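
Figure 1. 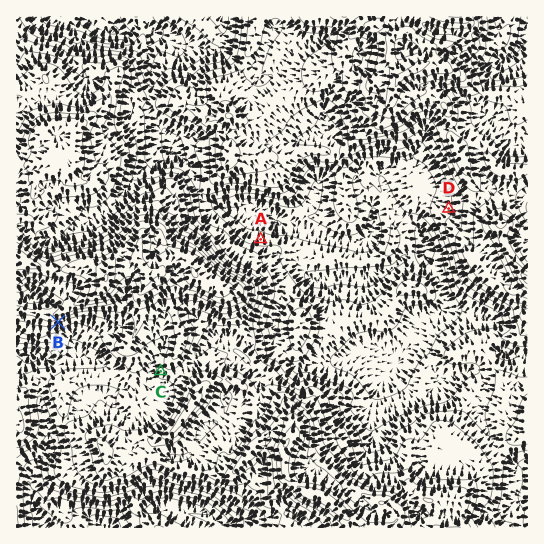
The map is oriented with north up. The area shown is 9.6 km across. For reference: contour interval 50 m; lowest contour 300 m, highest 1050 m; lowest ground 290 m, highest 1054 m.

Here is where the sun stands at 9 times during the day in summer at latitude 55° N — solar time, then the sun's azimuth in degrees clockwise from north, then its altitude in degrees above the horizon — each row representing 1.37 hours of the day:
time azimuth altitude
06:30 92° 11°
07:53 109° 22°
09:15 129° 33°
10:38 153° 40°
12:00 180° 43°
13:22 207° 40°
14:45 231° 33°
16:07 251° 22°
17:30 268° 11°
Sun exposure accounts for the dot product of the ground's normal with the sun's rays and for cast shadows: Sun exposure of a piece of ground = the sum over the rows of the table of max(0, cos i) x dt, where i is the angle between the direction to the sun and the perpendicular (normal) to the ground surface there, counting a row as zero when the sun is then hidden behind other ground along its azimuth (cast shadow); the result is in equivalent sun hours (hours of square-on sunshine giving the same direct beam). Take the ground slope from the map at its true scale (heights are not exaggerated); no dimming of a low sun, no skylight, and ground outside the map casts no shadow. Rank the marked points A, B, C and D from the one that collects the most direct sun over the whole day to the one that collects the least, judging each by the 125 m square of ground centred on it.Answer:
B > C > D > A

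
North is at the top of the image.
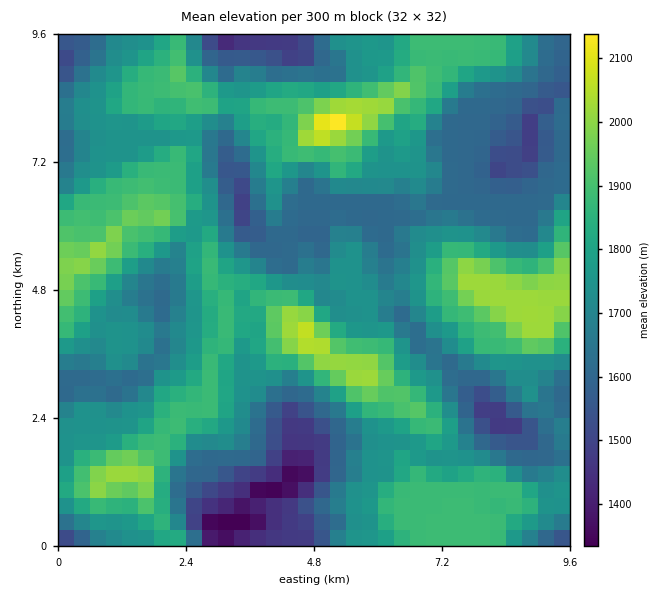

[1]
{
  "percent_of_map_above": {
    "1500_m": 93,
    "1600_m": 88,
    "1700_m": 64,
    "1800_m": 35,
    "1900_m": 10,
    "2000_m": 6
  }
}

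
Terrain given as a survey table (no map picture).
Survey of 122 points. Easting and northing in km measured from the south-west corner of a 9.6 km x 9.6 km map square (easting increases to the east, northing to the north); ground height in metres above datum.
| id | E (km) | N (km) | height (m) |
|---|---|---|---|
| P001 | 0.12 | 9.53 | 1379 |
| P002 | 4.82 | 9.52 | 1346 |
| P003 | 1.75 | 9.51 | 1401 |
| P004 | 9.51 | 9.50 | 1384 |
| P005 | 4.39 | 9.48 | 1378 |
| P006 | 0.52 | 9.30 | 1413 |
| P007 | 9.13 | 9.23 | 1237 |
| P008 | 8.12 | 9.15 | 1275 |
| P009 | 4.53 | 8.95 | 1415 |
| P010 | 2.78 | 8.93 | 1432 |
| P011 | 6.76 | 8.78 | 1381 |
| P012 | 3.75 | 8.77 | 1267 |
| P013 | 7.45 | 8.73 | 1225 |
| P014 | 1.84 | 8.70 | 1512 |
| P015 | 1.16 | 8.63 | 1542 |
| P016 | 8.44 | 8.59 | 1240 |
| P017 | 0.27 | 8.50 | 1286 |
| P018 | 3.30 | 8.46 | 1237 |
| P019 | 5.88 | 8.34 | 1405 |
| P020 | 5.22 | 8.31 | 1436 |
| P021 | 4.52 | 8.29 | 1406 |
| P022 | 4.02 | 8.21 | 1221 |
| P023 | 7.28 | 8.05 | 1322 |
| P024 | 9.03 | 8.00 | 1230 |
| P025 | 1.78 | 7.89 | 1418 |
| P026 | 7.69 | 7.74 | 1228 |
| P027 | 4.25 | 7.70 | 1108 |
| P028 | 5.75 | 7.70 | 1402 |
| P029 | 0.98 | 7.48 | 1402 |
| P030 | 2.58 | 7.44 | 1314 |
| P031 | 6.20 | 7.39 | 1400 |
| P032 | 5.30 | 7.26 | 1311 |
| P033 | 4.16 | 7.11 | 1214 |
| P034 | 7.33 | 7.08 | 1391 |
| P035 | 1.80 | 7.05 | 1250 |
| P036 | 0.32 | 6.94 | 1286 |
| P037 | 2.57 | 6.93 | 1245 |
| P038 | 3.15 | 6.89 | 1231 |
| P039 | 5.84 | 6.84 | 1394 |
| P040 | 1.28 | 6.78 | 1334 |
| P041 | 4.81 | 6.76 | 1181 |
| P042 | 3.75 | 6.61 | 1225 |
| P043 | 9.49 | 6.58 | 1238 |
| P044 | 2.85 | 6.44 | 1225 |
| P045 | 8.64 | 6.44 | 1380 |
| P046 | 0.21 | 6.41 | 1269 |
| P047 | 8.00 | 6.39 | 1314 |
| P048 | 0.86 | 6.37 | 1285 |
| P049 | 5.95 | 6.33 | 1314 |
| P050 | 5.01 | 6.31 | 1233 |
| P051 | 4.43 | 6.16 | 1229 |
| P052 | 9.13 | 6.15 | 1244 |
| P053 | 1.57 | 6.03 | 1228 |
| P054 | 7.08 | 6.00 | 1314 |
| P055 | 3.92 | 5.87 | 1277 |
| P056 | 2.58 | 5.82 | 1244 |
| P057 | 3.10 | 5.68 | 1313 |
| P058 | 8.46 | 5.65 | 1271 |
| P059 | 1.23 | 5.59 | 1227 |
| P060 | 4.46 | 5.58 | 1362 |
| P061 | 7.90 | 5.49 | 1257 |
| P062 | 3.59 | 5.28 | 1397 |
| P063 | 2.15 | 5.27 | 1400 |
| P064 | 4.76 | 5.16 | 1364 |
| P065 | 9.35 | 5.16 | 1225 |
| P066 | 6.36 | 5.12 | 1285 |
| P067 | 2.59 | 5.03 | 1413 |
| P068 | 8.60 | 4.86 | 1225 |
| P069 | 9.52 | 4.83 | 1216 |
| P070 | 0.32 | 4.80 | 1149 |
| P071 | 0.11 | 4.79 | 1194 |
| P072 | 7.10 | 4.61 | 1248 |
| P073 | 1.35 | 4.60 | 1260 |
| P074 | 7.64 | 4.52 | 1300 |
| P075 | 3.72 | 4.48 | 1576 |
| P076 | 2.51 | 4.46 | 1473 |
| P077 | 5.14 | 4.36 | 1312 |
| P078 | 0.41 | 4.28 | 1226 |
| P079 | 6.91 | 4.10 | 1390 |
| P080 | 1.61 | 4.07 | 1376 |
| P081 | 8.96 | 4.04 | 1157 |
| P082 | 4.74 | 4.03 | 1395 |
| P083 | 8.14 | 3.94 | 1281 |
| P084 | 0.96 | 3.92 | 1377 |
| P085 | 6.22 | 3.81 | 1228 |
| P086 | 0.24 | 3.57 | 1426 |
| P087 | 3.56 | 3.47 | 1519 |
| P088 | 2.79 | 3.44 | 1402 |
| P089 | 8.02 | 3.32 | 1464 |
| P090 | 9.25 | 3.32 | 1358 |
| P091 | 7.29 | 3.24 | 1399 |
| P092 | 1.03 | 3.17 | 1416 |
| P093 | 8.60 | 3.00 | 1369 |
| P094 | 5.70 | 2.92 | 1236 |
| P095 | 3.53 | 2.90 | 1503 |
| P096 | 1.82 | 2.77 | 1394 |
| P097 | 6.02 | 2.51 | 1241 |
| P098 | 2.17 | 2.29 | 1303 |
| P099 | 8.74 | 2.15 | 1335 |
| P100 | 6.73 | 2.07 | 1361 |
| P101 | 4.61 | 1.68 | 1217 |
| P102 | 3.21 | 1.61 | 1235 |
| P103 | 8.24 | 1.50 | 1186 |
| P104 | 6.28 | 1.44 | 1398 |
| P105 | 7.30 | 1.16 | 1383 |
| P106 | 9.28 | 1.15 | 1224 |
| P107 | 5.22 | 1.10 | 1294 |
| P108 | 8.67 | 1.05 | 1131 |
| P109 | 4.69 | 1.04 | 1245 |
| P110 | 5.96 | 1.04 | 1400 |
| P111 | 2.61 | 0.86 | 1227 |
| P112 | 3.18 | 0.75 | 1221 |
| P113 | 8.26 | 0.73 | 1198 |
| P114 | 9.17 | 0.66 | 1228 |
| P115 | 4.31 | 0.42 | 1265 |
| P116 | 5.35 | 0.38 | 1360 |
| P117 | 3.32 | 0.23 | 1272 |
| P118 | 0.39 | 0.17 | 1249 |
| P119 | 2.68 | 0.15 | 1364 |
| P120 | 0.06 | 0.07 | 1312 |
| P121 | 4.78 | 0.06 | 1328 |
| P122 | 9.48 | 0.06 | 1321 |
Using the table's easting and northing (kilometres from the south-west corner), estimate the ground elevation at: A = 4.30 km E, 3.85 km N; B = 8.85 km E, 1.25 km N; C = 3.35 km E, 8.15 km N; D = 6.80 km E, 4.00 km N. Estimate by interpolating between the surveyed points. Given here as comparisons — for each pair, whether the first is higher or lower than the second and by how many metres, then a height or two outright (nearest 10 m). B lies lower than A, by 290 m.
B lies lower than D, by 240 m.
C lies lower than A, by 230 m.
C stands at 1220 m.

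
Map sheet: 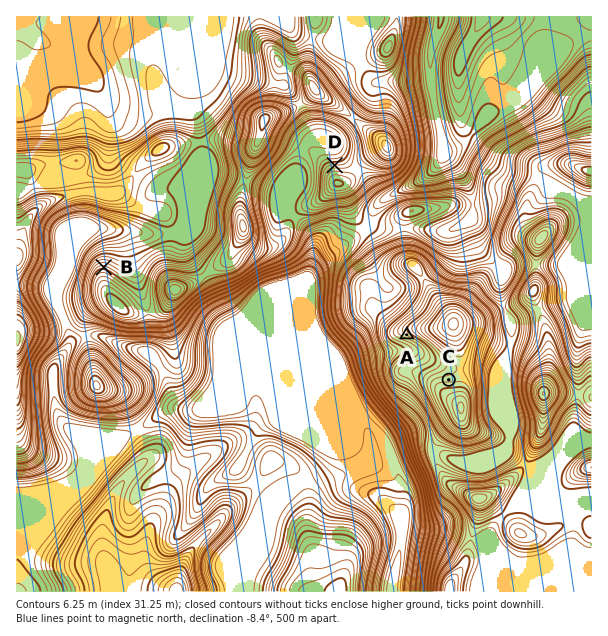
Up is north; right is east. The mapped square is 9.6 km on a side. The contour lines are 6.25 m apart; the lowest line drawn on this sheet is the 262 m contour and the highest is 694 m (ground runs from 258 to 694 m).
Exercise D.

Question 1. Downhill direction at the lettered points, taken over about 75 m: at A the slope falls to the SW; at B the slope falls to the N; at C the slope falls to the N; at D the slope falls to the N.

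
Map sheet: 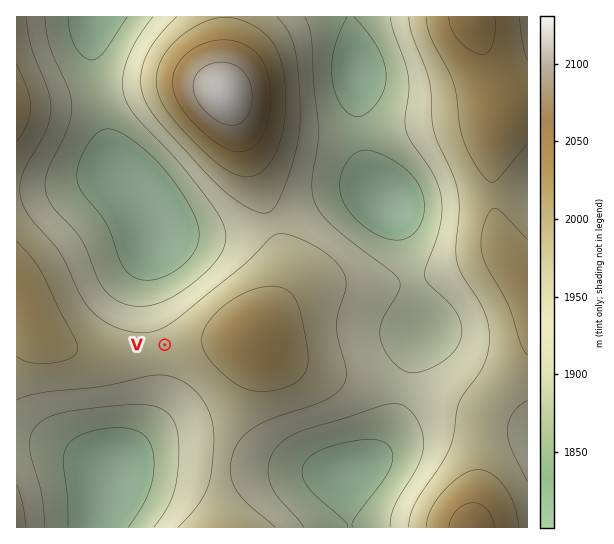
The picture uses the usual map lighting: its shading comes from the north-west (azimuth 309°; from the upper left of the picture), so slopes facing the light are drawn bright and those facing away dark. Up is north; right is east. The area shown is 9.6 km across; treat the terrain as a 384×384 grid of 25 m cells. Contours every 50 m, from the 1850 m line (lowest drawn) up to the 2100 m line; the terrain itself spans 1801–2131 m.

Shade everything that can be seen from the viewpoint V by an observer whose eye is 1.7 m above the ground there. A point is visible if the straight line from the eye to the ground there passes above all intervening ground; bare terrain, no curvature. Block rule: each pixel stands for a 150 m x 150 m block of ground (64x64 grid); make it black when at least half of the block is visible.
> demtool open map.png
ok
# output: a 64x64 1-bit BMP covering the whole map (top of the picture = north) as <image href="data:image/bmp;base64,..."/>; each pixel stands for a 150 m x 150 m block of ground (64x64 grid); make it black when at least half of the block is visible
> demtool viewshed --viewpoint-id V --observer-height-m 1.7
<image width="64" height="64" href="data:image/bmp;base64,Qk0+AgAAAAAAAD4AAAAoAAAAQAAAAEAAAAABAAEAAAAAAAACAAATCwAAEwsAAAIAAAAAAAAA////AAAAAADAAAf4AAAAAMAAAeAAAAAAwAAAAAAAAADAAAAAAAAAAIAAAAAAAAAAgAAAAAAAAAAAAAAAAAAAAAAAAAAAAAAAAAAAAAAAAAAAAAAAAAAAAAAAAAAAAAAAAAAAAAAAAAAAAAAAAAAAAAAAAAAAAAAAAAAAAAAAAAAAAAAAAAAAAAAAAAAAAAAAAAAAAAAAAAAAAAAAAAAAAAAAAMAAAAAAAD8BwAAAAAAB/8fgAAAAAAf//+AAAAAAD///4AAAAAAP/w/gAAAAAB/8B8AAAAAAH/gDgAAAAAA/8AAAAAAAAD/wAAAAAAAAP+AAAAAAAAB/4AAAAAAAAH/gAAAAAAAA/+AAAAAAAAD/4AAAAAAAAP/wAAAAAAAA//AAAAAAAAD/8AAAAAAAAP/wAA4AAAAA//AAPwAAAAD/8AD/gAAAAP/wAf+AAAAA//gH/4AAAAD/+A//gAAAAP/8P/8AAAAA/////wAAAAD/////AAAAAP////8AAAAA/////gAAAAD////+AAAAAP////wAAAAA////+AAAAAD////4AAAAAP///+AAAAAA////wAAAAAD///4AAAAAAP8D4AAAAAAA/AAAAAAAAAD4AAAAAAAfwPgAAAAAAD/g+AAAAAAAf+D8AAAAAAB/wPwAAAAAAH/A/gAAAAAAf4D+AAAAAAB/gA=="/>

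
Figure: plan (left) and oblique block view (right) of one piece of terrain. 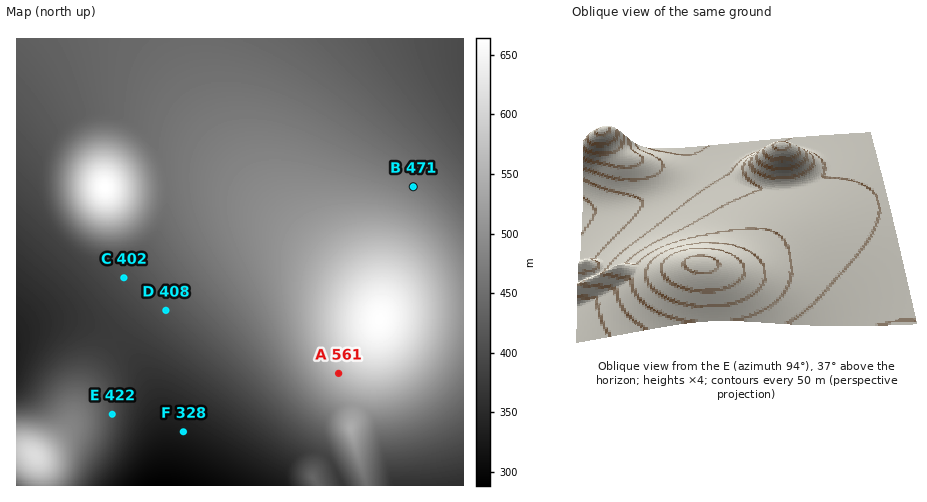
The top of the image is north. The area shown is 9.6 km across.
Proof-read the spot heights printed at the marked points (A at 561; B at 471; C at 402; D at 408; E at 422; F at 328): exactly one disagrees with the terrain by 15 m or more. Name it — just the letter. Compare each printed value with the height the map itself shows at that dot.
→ E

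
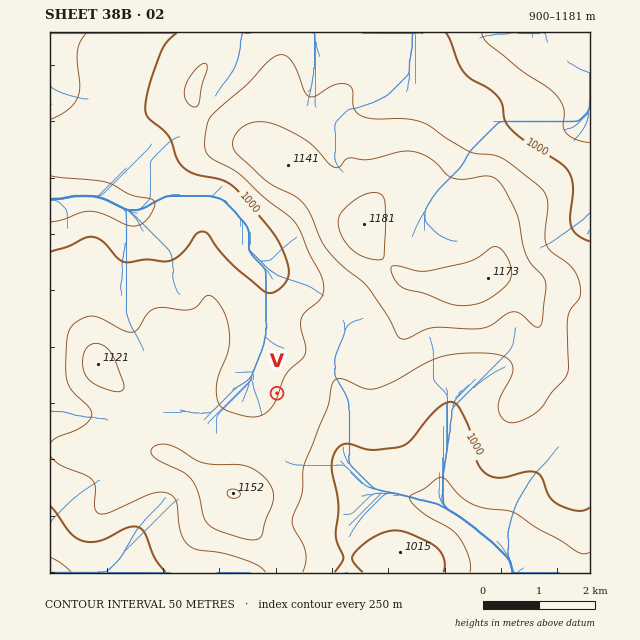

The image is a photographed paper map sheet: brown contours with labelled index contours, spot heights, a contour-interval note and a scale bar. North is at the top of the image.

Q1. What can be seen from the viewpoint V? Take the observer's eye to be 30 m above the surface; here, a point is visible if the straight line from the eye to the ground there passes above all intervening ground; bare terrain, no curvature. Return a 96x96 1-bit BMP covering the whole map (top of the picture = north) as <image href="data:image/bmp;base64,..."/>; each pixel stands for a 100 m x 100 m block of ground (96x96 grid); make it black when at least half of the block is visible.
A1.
<image width="96" height="96" href="data:image/bmp;base64,Qk2+BAAAAAAAAD4AAAAoAAAAYAAAAGAAAAABAAEAAAAAAIAEAAATCwAAEwsAAAIAAAAAAAAA////AAAAAAAAAAAAAAAAAAAAAAAAAAAAAAAAAAAAAAAAAAAAAAAAAAAAAAAAAAAAADAAAAAAAAAAAAAAADAAAAAAAAAAAAAAAAAAAAAAAAAAAAAAAAAAAAAAAAAAAAAAAAAAAAAAAAAAAAAAAAAAAAAAAAAAAAAAAAAAAAAAAAwAAAAAAAAAAAAAADwAAAAAAAAAAAAAAHwAAAAAAAAAAAAAAPwAAAAAAgAAAAAAAfwAAAAAP8AAAAAAAfwAAAAB/8AAAAAAAfwAAAAH/8AAAAAAAP4AAAAf/8AAAAAAAH4AAAA//4AAAAADAD4AAAD//4AAAAAHAB4AAAH//4AAAAAHgA4AAAf//wAAAAAPgAAAAA///wAAAAAPgAAAAB///4AAAAAPwAAAAD///8AAAAAfwAAAAD///+AAAAAfwAAAAD////AAAAA/wAAAAH////AAAAA/wAAAAP////gAAAA/4AAAAf////gAAAA/4AAAA/////gAwAA/8AAAB/////gDwAAf8AAAD/////wPwAAP+AAAH/////w/4AAH/AAAP4f/////8AAH/gAAfgP/////+AAD/wAAfAP/////+AAB/wAAfAH//////AAB/wAAeAH//////AAB/wAAeAD//////gAB/wAAcAD//////gAB/wAAYAD//////gAH/gAAAAA//////wAcPgAAAAAf/////wD4HgAAAAAf/////4f4DgAAAAAf///////4DAAAAAAf//B////wAAAAAAAf/wB////wAAAAAAAf/gB////gAAAAAAAPGAB///+AAAAAAAAAAAD///4AAAAAAAAAAAH//gAAAAAAAAAAAAP//AAAAAAAAAAABwf/+AAAAAAAAAAAB///8AAAAAAAAAAAD///4AAAAAAAAAAAH///wAAAAAAAAAAAH///gAAAAAAAAAAAP///gAAAAAAAAAAAf///AAAAAAAAAAAB////AAAAAAAAAAAD///+AAAAAAAAAAAD///gAAAAAAAAAAAB///AAAAAAAAAAAAA//+AAAAAAAAAAAAB//8AAAAAAAAAAAAB//8AAAAAAAAAAAAH//4AAAAAAAAAAAAf//4AAAAAAAAAAAB///wAAAAAAAAAAAD///wAAAAAAAAAAAP///gAAAAAAAAAAAf//4AAAAAAAAAAAA///AAAAAAAAAAAAB//+AAAAAAAAAAAAD4P4AAAAAAAAAAAAH4AAAAAAAAAAAAAAf8AAAAAAAAAAAAAB/+AAAAAAAAAAAAAD/+AAAAAAAAAAAAAB//AAAAAAAAAAAAAA//AAAAAAAAAAAAAAP/AAAAAAAAAAAAAAA/AAAAAAAAAAAAAAAHAAAAAAAAAAAAAAABAAAAAAAAAAAAAAAAAAAAAAAAAAAAAAAAAAAAAAAAAAAAAAAAAAAAAAAAAAAAAAAAAAAAAAAAAAAAAAAAAAAAAAAAAAAAAAAAAAAAAAAAAAAAAAAAAAAAAAAAAAAAAAAAAAAAAAAAAAAAAAAAAAAAAAAAAAAAAAAAAAAAAAAAAAAA="/>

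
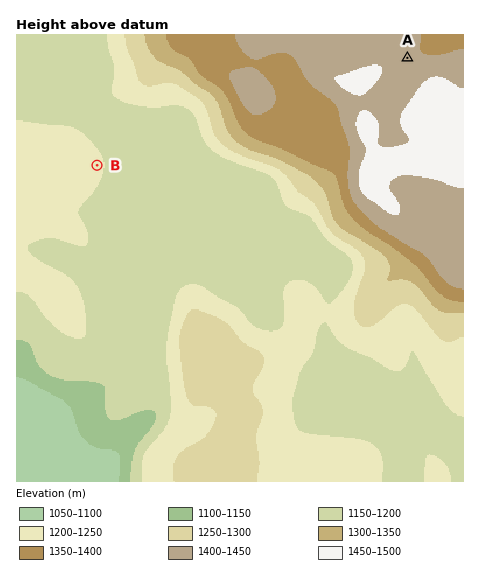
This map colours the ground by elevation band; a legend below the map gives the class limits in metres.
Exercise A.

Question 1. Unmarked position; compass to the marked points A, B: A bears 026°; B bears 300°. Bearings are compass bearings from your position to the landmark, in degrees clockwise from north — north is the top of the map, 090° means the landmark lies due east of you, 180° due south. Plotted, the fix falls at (298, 281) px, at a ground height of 1200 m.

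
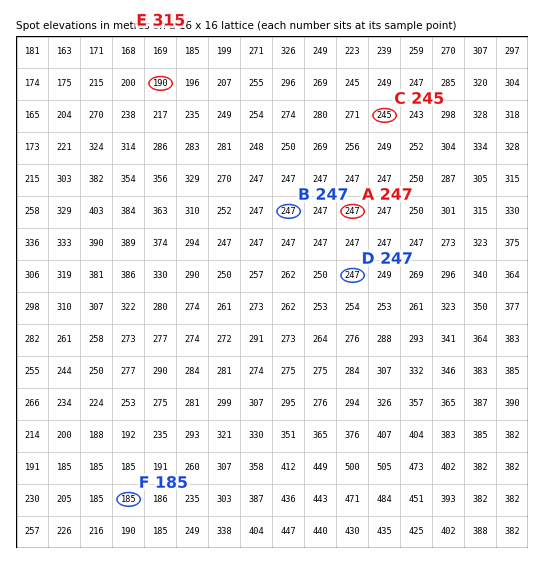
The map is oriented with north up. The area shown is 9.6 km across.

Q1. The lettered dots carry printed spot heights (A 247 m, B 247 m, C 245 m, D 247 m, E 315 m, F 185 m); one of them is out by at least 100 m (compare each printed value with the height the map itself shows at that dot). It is E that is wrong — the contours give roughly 190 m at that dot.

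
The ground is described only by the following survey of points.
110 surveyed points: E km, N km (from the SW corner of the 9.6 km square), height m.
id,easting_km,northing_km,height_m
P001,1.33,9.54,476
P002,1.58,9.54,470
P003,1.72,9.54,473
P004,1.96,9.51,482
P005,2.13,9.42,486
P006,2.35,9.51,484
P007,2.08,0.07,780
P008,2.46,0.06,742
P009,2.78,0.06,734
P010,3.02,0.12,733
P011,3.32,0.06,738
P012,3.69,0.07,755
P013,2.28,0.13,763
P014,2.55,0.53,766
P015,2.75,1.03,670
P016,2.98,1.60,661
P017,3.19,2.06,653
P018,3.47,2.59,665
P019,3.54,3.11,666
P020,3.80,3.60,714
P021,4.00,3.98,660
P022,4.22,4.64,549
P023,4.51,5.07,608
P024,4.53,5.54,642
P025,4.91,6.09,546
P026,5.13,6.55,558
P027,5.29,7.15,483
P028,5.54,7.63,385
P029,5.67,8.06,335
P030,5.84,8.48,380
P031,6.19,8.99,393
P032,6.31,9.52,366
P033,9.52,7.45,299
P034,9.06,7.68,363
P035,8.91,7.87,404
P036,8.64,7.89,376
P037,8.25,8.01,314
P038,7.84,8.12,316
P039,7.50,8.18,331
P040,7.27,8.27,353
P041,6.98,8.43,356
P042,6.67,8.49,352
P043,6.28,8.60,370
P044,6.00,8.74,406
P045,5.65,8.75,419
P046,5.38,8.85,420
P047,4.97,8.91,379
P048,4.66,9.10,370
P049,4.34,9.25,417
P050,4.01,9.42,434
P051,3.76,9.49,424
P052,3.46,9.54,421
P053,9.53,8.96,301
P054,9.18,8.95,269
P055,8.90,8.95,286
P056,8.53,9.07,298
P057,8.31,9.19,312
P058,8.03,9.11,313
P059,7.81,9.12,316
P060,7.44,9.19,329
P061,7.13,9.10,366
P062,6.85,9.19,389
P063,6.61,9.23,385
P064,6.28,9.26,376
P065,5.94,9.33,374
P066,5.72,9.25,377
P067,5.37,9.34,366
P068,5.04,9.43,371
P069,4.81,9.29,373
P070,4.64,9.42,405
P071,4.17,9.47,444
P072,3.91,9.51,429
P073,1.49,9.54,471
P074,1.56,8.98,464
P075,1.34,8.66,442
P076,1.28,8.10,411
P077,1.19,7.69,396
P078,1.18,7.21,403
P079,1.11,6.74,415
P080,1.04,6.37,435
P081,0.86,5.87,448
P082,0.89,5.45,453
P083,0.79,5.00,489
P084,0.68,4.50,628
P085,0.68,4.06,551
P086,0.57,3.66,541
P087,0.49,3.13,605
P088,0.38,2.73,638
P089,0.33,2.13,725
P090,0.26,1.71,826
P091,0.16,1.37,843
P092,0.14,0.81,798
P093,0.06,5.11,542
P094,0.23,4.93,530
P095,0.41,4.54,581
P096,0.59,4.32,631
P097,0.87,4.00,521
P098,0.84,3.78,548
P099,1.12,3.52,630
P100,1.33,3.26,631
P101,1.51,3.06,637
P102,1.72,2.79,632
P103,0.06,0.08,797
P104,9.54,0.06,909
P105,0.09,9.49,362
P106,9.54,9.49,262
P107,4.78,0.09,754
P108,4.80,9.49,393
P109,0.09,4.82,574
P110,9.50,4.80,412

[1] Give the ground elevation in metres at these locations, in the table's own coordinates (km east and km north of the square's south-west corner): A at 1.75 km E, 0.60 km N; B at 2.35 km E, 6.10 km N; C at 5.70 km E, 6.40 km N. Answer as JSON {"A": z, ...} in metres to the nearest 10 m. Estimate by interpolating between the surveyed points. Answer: {"A": 790, "B": 590, "C": 510}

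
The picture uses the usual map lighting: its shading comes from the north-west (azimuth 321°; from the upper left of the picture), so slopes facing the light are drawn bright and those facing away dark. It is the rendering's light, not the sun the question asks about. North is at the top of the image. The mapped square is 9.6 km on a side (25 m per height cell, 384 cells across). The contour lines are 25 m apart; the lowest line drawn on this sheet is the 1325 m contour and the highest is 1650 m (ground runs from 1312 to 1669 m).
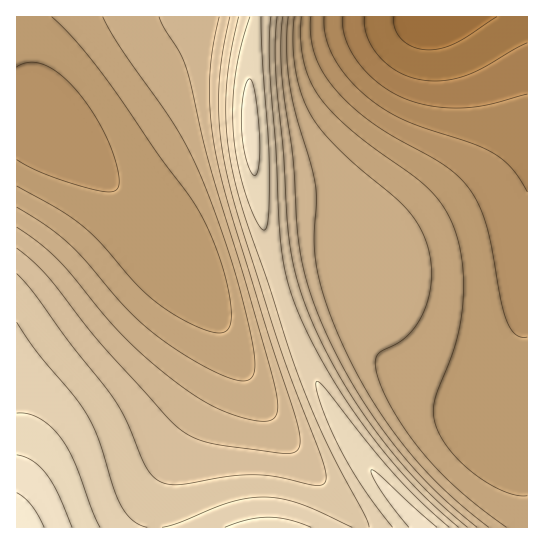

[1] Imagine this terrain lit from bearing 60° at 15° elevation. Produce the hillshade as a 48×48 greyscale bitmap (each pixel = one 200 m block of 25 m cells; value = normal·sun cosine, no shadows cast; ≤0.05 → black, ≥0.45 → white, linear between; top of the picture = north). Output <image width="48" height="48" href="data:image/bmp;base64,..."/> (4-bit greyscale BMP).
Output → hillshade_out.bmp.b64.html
<image width="48" height="48" href="data:image/bmp;base64,Qk32BAAAAAAAAHYAAAAoAAAAMAAAADAAAAABAAQAAAAAAIAEAAATCwAAEwsAABAAAAAAAAAAAAAAABEREQAiIiIAMzMzAERERABVVVUAZmZmAHd3dwCIiIgAmZmZAKqqqgC7u7sAzMzMAN3d3QDu7u4A////AJmqqqqpmZiIiIiImZqqqph1RFi9/+3LqZmqqqqpmZiIiIiJmZqqqZdkRXrf/9y6mZmaqqqZmZiIiIiJmZqqmXZEV63/7cqpiJmaqqqZmZiIiIiJmZmZl2REet/+3KmYiJmZqqmZmZmIiIiZmZmZhkNGnf/typmIiJmZmZmZmZmIiImZmZmYZTRZzv/cqZmIiJmZmZmZmZmZiZmZmZmHUzWL7/3KmZiIiJmZmZmZmZmZmZmZmZh1Q0et/+y6mYiIiJmZmZmZmZmZmZmZmYdkM2nf/supmIiIiJmZmZmZmZmZmZmZmIZDNIzv7LqZiIiIiImZmZmZmZmZmZmZmHUyNq3+26mYiIiIiImZmZmZmZmZmZmZh2QiWM7tupmIiIiIiIiZmZmZmZmZmZmZh1Mje97cqZiIiIiIiImZmZqqqqmZmZmYdkIlnO7LmYiIiIiIiImZmaqqqqqZmZmYZTI3ve26mIiIiIiIiImZmqqqqqqpmZmHYyJIztypiIiIiIiIiJmZmqqqqqqpmZmGUyNq3suYiIiIiZiIiJmZqqqqqqqZmZh2QiSM3bqIiIiImZmYiJmaqqqqqqqZmYh1MSWc3KmIiIiJmZmZiJmqqqqqqqmZmYdkITe926iIiIiJmZmZiJqqqqqqqqmZmIdTEkjNyph3iIiZmZmZmKqqqqqqqpmZiHZCEmrNuoh3iIiZmZmZmaqqqqqqqpmYiHUxE3vcuYd3iImZmZmZmaqqqqqqqZmYh2UxFIvcqYd4iImZmZmZmaqqqqqqmZmIh2QhJZzbqId4iJmZmZmZmaqqqqqpmZiId1MRJqzLmIeIiJmZmZmZmaqqqqqZmYiHdlMRN7zKmIiIiZmZmZmZmaqqqqmZmIh3dkIRSL3KmIiIiZmZmZmZmaqqqpmZiId3ZUIBWcy6iIiImZmZmZmZmaqqqZmYiId3ZTECWsy6iIiJmZmZmZmZmaqqmZmIiHd2ZTESasy5mIiZmZmZmZmZmaqpmZiIh3d2ZDETe9y5mImZmZmZmZmZmaqZmYiId3dmVCETi9y6mZmZmZmZmZmZmJmZmIh3d3ZmVCEUjNy6mZmZqqqZmZmZmJmYiId3d2ZmVCEknNy6mZmqqqqZmZmZiJmIiHd3dmZmVCElnN26qqqqqqqZmZmZiJiIh3d3ZmZmVCElre26qqqqqqqZmZmYiIiId3d2ZmZmVDI2re3LqqqqqqqZmZmIiIiHd3ZmZmZmZDI2re3LqqqqqqqZmZiIiIh3d3ZmZmZmZTI2ve3LuqqqqqmZmYiIiIh3d2ZmZmZmZTI3vu3Lu7uqqqmZmIiIiIh3dmZmZmd3ZUNHvu7Lu7uqqqmZmIiIiId3dmZmZmd3ZUNHvu7Lu7uqqpmZiIiIiId3dmZmZnd3dkNHre7cu7qqqpmYiIiIiHd3dmZmZ3d3dlRGre7cu6qqqZmYiIiIiHd3dmZmd3d3dlRGre7cu6qqqZmIiIiIiId3d2Znd3d3d1RGne7cuqqqmZmIiIiIiId3d3d3d3eId2RFnO7cuqqqmZiIiIiIiA=="/>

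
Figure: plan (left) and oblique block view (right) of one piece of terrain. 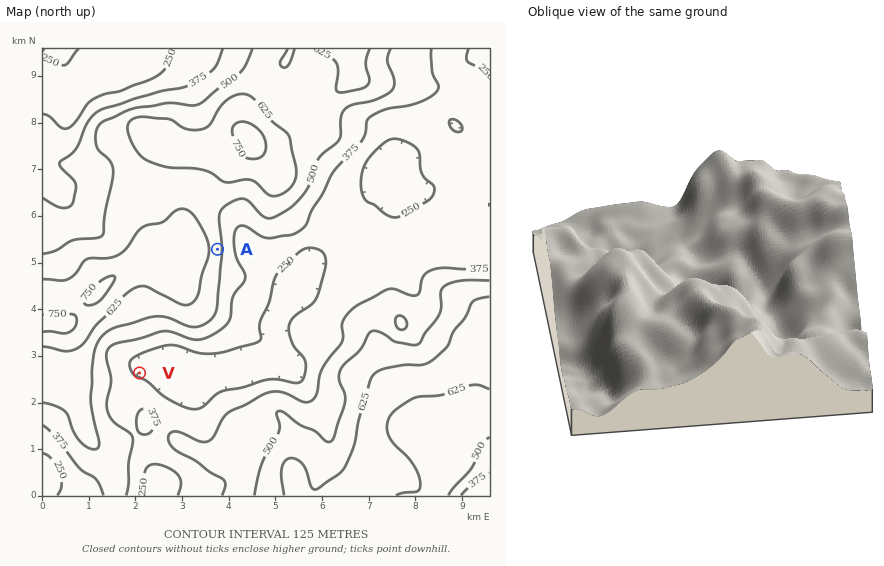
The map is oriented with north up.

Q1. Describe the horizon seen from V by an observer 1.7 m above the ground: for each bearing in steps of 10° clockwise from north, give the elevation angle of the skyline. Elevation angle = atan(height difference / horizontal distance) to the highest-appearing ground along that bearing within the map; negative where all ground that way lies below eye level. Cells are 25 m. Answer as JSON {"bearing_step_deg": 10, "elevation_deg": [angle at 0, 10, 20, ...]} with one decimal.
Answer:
{"bearing_step_deg": 10, "elevation_deg": [13.0, 12.5, 12.6, 12.6, 11.9, 9.7, 5.8, 1.6, 3.4, 4.5, 4.9, 5.1, 6.0, 5.4, 4.3, 6.0, 8.3, 9.8, 9.7, 8.1, 6.7, 8.5, 9.9, 11.1, 12.1, 13.2, 14.0, 14.2, 14.2, 14.7, 16.5, 16.7, 16.1, 16.2, 14.9, 13.6]}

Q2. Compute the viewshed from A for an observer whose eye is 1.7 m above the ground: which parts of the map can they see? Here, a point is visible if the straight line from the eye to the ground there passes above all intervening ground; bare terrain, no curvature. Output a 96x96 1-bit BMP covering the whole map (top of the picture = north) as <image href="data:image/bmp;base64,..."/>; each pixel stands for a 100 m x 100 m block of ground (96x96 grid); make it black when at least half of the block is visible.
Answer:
<image width="96" height="96" href="data:image/bmp;base64,Qk2+BAAAAAAAAD4AAAAoAAAAYAAAAGAAAAABAAEAAAAAAIAEAAATCwAAEwsAAAIAAAAAAAAA////AAAAAAAAAAAAAH/wH8AAAAAAAAAAAD/wH8AAAAAAAAAAAD/wH+AAAAAAAAAAAB/4H+AAAAAAAAAAAB/8P+AAAAAAAAAAAB/+P/AAAAAAAAAAAB////AAAAAAAAAABD////gAAAAAAAAAB/////wAAAAAAAAAB/////4AAAAAAAAAB/////4AAAAAAAAAB/////4AAAAAAAAAB/////4AAAAAAAAAA/////wAAAAAAAAAA/////wAAAAAAAAAA/8///wAAAAAAAAAA/8///4AAAAAAAAAAf////4AAAAAAAAAAf////4AAAAAAAAAAf////8AAAAAAAAAAP////8AAAAAAAAAAH////+AAAAAAAAAAD////+AAAAAAAAAAB/////AAAAAAAAAAB/////gAAAAAAAAAA/////4cAAAAAAAAAf//////AAAAAAAAAf//////gAAAAAAAAD//////gAAAAAAAAB//////wAAAAAAAAB//////wAAAAAAAAD//////4AAAAAAAAP///8f/8AAAAAAAA////+cf/AAAAAAAB/////4P/wAAAAAAB/////4P/8AAAAAAB/////4H/8AAAAAAB/////4H/8AAAAAAB/////4H/8AAAAAAA/////8P/8AAAAAAA/////8f/8AAAAAAAf////4//8AAAAAAAf////5//8AAAAAAAf////5//8AAAAAAA9////z//8AAAAAAB5////z//8AAAAAA/////////8AAAAAA/////////8AAAAAA/////////8AAAAAA////////x8AAAAAA//4/////gcAAAAAA//4f////gcAAAAAB//4f/+H/w8AAAAABv/8f/+D/x8AAAAAAH/8/+ED//8AAAAAAP///8AD//8AAAAAAP///8AD//8AAAAAAf/+P4AD//8AAAAAAf/8D4AD//8AAAAAA//8AwAD//8AAAAAA//4AwAD//8AAAAAB//4AAAD//8AAAAAB//4AAAB//8AAAAAB//4AAAB//8AAAAAD//4AAAA//8AAAAAD//wAAAA//8AAAAAD//gAAAA//8AAAAAH//AAAAA//8AAAAAH/+AAAAAf/8AAAAAH/+AAAAAf/8AAAAAP/8AAAAAf/8AAAAAf/8AAAAAP/8AAAAA//8AAAAAH/8AAAAA/h4AAAAAH98AAAAAABgAAAAAD48AAAAAAAAAAAAAAw8AAAAAAAAAAAAAAB8AAAAAAAAAAAAAAB8AAAAAAAAAAAAAAB8AAAAAAAAAAAAAAA8AAAAAAAAAAAAAAA8AAAAAAAAAAAAAAAYAAAAAAAAAAAAAAAAAAAAAAAAAAAAAAAAAAAAAAAAAAAAAAAAAAAAAAAAAAAAAAAAAAAAAAAAAAAAAAAAAAAAAAAAAAAAAAAAAAAAAAAAAAAAAAAAAAAAAAAAAAAAAAAAAAAAAAAAAAAAAAAAAAAAAAAAAAAAAAAAAAAAAAAAAAAAAAAAAAAAAAAAAAAAAAAAAAAAAAAAAAAAAAAAAAAAAAAAAAAAAAAA="/>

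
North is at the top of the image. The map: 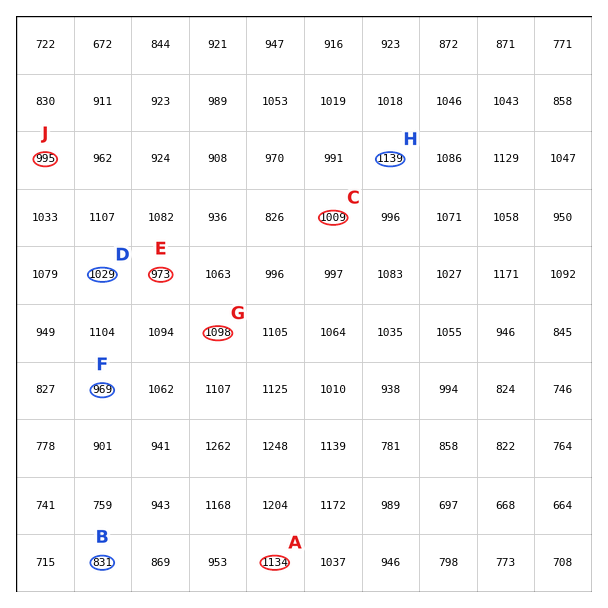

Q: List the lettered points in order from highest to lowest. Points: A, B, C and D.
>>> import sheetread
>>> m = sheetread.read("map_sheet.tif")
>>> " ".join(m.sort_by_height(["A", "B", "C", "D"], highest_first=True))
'A D C B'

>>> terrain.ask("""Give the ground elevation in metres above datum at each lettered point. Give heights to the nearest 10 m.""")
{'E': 970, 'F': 970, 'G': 1100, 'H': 1140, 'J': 990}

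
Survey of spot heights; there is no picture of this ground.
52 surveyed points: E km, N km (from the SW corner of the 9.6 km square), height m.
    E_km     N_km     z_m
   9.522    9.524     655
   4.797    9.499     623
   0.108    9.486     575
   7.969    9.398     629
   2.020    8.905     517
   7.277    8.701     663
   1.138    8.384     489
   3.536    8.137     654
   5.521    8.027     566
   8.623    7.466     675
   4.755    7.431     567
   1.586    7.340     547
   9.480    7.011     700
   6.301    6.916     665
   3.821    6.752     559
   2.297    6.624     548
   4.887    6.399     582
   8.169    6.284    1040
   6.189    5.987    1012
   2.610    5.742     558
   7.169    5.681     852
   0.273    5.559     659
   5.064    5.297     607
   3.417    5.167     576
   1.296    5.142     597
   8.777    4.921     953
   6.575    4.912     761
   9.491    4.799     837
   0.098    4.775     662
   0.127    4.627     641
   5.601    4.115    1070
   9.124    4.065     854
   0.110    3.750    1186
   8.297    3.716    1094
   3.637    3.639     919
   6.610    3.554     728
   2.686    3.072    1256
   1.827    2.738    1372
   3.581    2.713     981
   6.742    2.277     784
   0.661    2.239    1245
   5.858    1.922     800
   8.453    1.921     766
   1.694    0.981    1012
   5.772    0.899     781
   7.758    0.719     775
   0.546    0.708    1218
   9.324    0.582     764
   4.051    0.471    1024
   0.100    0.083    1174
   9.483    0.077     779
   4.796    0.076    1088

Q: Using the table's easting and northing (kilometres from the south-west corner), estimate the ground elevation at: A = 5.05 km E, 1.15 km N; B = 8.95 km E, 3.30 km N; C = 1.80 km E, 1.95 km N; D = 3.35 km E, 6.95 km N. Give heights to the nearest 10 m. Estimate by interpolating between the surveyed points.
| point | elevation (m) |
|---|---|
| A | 790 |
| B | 920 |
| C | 1110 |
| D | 550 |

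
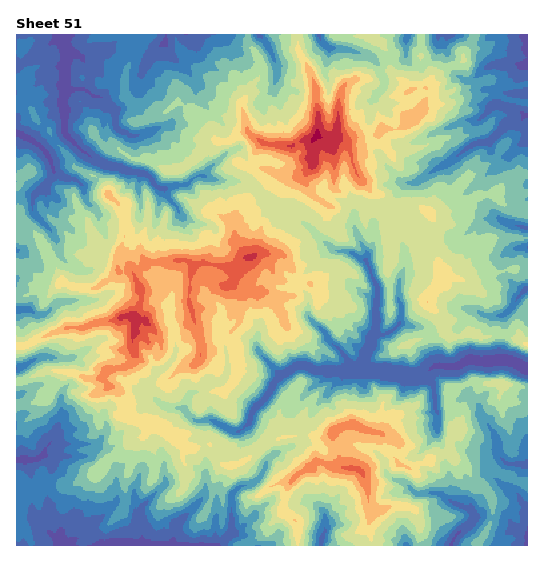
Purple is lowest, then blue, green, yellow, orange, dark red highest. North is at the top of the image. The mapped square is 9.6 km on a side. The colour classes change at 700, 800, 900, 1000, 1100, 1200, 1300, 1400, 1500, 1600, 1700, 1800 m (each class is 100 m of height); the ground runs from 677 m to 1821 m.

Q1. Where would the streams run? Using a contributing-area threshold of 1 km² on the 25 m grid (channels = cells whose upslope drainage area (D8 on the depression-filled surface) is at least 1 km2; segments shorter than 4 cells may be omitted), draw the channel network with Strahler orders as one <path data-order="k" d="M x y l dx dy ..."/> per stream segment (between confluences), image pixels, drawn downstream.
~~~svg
<path data-order="2" d="M142 545l-41 0"/><path data-order="2" d="M170 545l-28 0"/><path data-order="1" d="M59 541l0 3 2 1"/><path data-order="1" d="M527 536l0 9"/><path data-order="1" d="M142 533l0 12"/><path data-order="1" d="M175 528l0 8-2 4 0 3-3 2"/><path data-order="1" d="M325 513l0 20-2 2 0 2-2 3 0 5"/><path data-order="1" d="M410 488l5 5 24 0 8 7 11 5 3 0 4 3 5 1 4 4 0 6-4 4 0 1-1 0-14 12-4 7 0 2"/><path data-order="1" d="M262 473l0 2-8 8-7 2-5 0-3 2-6 6-2 3 0 36-1 3-11 10-44 0-1-1-4 1"/><path data-order="1" d="M497 443l1 1 0 9 8 10 3 1 18 0"/><path data-order="1" d="M54 436l-1 4-8 9-2 6-2 2-6 3-18 0"/><path data-order="1" d="M438 417l0-4-3-4 0-13-1-1 0-8-7-11 2-5"/><path data-order="2" d="M185 411l9 9 3 1 14-1 23 12 4 0 3-1 9-10 0-4 3-6 10-10 0-1 7-8 4-9 7-8"/><path data-order="2" d="M281 375l8-3 4-4 5-3 7 0 10 6 36 0 2-2"/><path data-order="3" d="M429 371l4-4 2 0 2-2 5 0 1 2 14 0 10-7 10 0 1 1 17 0 2-1 10 0 2 1 4 0 14 8"/><path data-order="2" d="M353 369l13 0"/><path data-order="3" d="M366 369l3 2 17 0 7 2 14 2 2 1 13 0 7-5"/><path data-order="1" d="M265 359l14 14 0 2 2 0"/><path data-order="1" d="M74 357l-3 0-1 2-31-2-4 3-2 0-12 8-4 0"/><path data-order="2" d="M374 335l-3 4 0 5-2 4 0 3-6 8 0 8 3 2"/><path data-order="1" d="M222 327l0 10 3 6 1 10 1 2 0 18-8 10-9 0-5 2-6 6-8 2-4 6 0 2-2 6 0 4"/><path data-order="1" d="M310 319l16 14 3 7 13 12 0 1 9 11 0 5 2 0"/><path data-order="1" d="M497 316l4 0 5-3 7-6 5-10 7-6 0-2 2-1"/><path data-order="1" d="M170 313l0 6 4 6 0 4 1 2 0 5-1 1 1 3 0 15-4 6-8 8-2 0-6 4-1 4-5 7 0 7 1 2 11 11 8 4 13 0 3 3"/><path data-order="1" d="M67 301l-5 0-8 4-9 10-8 0-7-6-13 0"/><path data-order="1" d="M402 273l-3 7 0 8-1 1 0 4 1 2 0 8 2 1 0 17-8 10-8 4-11 0"/><path data-order="2" d="M366 260l1 1 0 4 4 7 0 4 4 5 0 3 2 1 0 22-2 1 0 5 2 2 0 9-2 1 0 8-1 2"/><path data-order="1" d="M41 220l-8-9 0-14 14-13 0-1 7-8 0-3"/><path data-order="1" d="M501 220l13 5 5 0 2 2 6 1"/><path data-order="1" d="M182 216l-3-3-2-6-10-10-2-5 0-3-3-1"/><path data-order="1" d="M291 216l7 3 4 4 4 1 27 25 2 2 10 0 1 1 4 0 5 3 4 4 3 1 4 0"/><path data-order="1" d="M354 213l0 14 5 13 7 11 0 9"/><path data-order="2" d="M162 188l-5-1-6-8-6-6-15-1-12-5-12-2-11-5-12-9-1 0-16-16-1-3 0-24-2-1 2-18"/><path data-order="1" d="M418 181l12-9 19-9 20-16 8-4 10 0 3-2 17-17 3-1 8 0 4-3 3-4 2 0"/><path data-order="1" d="M66 177l-3 0-9-5"/><path data-order="2" d="M54 172l-3-11-5-9-8-8-21-12"/><path data-order="1" d="M213 165l-8 8 0 2-3 1-5 0-12 9-11 0-5 3-7 0"/><path data-order="1" d="M149 132l-7 1-1 2-4 0-2 1-5 0-4-4-4 0-3-1-4-6 0-14-13-14-9-1-8-7-20 0"/><path data-order="1" d="M482 117l13-13 10 3 1 1 4 0 5 3 3 0 5 4 3 0 1 1"/><path data-order="1" d="M375 96l8-8 0-11-2-2 0-7-2-3-9-9-3-1-5 0-8-4-5 0-2-2-6 0-2-1-10 0-8-8-2-5"/><path data-order="2" d="M65 89l0-26 1-2 0-5 1-3-1-1 0-4-3-7 0-6"/><path data-order="1" d="M274 87l1-7 3-5 0-7-7-13-1-6-3-2-1-4-7-7 0-1"/><path data-order="1" d="M177 61l-8-8-3-17"/><path data-order="1" d="M159 47l7-11"/>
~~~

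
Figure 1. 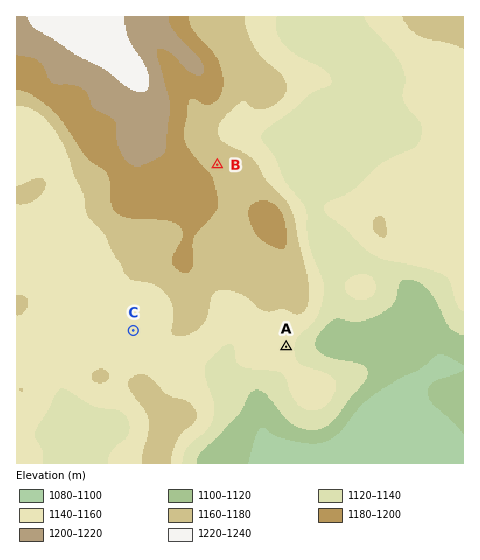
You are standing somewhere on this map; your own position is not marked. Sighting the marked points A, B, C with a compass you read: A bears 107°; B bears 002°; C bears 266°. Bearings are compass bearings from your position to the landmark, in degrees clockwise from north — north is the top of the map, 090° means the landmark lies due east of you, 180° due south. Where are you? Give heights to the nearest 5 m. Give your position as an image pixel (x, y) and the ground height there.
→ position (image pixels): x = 212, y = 325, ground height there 1155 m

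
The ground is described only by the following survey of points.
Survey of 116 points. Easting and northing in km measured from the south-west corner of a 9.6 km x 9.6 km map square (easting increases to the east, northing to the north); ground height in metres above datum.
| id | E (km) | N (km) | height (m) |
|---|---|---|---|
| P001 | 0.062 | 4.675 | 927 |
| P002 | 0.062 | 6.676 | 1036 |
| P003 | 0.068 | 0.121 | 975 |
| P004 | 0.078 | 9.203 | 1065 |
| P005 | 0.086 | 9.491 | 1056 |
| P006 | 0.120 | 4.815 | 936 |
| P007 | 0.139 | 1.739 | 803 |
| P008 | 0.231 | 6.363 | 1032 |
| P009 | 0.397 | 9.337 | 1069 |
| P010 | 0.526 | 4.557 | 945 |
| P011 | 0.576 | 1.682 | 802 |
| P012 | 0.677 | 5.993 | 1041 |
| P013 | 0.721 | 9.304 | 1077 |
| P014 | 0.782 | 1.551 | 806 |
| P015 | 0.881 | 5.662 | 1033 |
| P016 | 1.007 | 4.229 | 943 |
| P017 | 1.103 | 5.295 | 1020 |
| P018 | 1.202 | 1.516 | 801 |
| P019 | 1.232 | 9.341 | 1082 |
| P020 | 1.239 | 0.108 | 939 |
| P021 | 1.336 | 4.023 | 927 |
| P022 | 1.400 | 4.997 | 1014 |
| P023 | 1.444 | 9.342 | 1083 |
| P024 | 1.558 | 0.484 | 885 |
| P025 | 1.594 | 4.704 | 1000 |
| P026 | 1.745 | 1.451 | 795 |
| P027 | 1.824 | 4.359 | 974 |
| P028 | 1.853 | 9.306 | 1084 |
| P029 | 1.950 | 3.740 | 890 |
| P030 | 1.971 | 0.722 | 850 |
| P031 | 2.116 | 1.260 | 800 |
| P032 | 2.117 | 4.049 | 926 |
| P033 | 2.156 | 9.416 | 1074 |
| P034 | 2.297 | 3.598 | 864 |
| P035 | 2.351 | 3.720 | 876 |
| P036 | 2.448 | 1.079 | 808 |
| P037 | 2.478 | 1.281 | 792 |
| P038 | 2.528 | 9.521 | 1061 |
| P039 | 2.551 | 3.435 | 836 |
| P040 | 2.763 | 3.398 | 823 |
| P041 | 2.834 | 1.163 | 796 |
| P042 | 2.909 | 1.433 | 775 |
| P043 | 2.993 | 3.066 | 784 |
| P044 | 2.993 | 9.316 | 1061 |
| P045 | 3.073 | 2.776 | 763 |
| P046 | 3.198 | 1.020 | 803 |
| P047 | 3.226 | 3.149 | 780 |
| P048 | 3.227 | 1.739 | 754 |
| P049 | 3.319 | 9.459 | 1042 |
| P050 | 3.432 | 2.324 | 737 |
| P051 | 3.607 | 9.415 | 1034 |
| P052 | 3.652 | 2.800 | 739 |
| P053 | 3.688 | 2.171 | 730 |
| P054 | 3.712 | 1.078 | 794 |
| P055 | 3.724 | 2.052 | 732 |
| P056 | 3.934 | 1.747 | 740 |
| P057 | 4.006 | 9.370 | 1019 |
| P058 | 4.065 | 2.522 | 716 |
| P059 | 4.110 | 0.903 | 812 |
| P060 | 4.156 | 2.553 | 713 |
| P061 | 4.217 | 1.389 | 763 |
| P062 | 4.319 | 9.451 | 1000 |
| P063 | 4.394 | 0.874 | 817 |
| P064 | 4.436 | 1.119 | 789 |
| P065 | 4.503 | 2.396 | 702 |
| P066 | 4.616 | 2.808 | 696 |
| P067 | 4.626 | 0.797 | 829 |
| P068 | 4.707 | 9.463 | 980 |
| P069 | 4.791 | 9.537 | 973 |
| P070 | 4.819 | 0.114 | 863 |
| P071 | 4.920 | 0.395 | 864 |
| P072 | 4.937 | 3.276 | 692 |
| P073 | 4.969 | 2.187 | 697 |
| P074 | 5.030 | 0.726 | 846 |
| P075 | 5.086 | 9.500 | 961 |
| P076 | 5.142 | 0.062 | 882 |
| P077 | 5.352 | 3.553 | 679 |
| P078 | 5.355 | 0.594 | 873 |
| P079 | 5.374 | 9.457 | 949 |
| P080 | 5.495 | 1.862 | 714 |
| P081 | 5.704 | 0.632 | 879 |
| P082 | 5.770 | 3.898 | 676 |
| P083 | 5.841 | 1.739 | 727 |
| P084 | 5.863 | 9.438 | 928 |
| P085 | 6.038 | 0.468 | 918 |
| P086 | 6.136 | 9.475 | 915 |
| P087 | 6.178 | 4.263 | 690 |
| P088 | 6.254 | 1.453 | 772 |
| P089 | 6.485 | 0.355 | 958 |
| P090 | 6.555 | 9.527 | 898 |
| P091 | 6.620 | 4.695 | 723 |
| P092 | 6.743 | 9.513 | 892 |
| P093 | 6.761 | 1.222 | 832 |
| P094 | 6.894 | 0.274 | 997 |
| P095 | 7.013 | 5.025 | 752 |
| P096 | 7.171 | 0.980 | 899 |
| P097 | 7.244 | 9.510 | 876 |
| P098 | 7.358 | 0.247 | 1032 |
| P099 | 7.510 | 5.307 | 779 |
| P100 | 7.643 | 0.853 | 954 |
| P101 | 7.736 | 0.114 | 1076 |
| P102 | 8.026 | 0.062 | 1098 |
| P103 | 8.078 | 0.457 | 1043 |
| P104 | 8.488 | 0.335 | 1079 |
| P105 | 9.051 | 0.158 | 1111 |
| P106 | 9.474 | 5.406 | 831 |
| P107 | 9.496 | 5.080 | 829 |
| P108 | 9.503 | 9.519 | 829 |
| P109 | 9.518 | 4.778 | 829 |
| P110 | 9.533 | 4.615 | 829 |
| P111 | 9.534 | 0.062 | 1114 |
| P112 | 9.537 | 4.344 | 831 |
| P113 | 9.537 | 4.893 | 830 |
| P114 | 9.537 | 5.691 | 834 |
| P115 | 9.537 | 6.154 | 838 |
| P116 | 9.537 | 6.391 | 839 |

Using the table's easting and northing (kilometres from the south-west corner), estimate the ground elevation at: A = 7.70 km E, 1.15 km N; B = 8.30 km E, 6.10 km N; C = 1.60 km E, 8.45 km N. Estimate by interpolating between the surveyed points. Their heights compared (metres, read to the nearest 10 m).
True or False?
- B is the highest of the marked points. False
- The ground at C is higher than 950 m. True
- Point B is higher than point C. False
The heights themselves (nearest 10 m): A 910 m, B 830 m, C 1120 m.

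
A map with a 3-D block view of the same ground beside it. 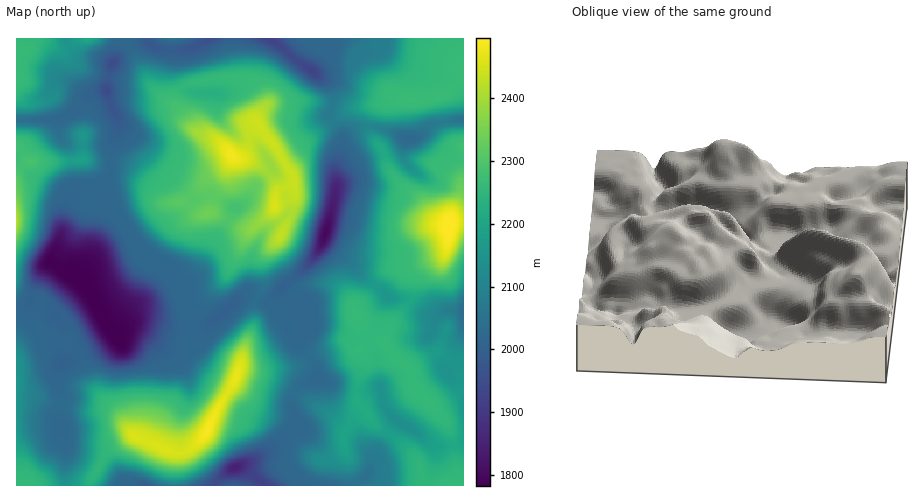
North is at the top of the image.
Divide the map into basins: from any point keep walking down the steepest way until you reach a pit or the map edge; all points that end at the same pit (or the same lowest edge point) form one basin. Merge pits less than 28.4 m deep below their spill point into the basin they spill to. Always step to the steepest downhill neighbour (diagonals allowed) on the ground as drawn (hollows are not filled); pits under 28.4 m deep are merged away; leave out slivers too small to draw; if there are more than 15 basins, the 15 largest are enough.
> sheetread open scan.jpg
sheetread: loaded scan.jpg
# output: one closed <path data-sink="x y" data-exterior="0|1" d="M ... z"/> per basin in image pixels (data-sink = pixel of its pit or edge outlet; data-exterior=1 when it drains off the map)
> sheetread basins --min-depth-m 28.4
<path data-sink="85 289" data-exterior="0" d="M234 78l-42 4-9 4-7 10 0 9 13 20 11 9 15 3 17 18-1 5-8 9-12 5-26 27-18 0-10-17-28-19-30-1-14-5-17 3-37 0-11-13-4-2 1 339 72 0 16-31 6-6 21-13 40 16 11 0 6-2 16-15 11-23 15-23 7-17 36 10 34 18 34 23 7 1-5 9-1 8 9 30 9 15 61-1-1-19-3-6-27-25-14-9-20-26 0-13 8-23 0-7-5-7-12-9-28 10-22 15-27 3-32 0 7-26 8-17 0-21 9-17-1-29 5-8 13-13 12-27 3-16-1-16-13-23 28-16 43-31-9 0-30-8-27 2-13-1-9 6 2-6-9-16-6-5z"/><path data-sink="326 232" data-exterior="0" d="M378 103l-29 6-40 31-28 16 13 23 1 16-3 16-12 27-13 13-5 8 1 29-9 17 0 21-10 24-3 18 30 1 27-3 15-12 30-13 5 0 12 9 9-10 5 0-7-4-6-13-7-8 0-6 17-16 10-18 12-7 17 0 8-2 27-14 5-27-16-7-12-17-24-20-11-15-6-19-11-15 0-13z"/><path data-sink="106 90" data-exterior="0" d="M38 40l-9 3-13 13 0 90 12 14 40 2 17-3 14 5 30 1 28 19 10 17 13 1 7-2 24-26 12-5 8-9 0-7-10-11-8-6-18-5-7-7-9-14-18-14-14-14-25-2-26-6-15-7-32-23z"/><path data-sink="236 467" data-exterior="0" d="M243 372l-5 0-33 63-16 15-15 3 0 33 186-1-8-14-9-30 1-8 5-9-7-1-34-23-34-18z"/><path data-sink="270 39" data-exterior="1" d="M423 38l-191 0 0 13 5 26 18 7 5 5 6 17 7-4 13 1 27-2 34 8 29-5 14-8 14 4 35-4 16-10 9-10-5-12-31-12z"/><path data-sink="463 312" data-exterior="1" d="M463 221l-8 0-5 3-2 22-4 8-18 9-10 10-6 27-21 26-4 12 0 5 9 14 15 12 7 21 28 29 8 17 3 25 6 25 3-1z"/><path data-sink="410 140" data-exterior="0" d="M438 96l-25 4-23-4-15 10-7 21 4 10 13 17 4 16 9 11 18 13 18 24 15 7 6-4 9 0 0-74-9-3-7-7-5-11z"/><path data-sink="400 422" data-exterior="0" d="M379 340l-10 0-9 9 5 8 0 7-7 18-1 18 20 26 14 9 27 25 5 26 37 0-8-50-8-17-28-29-7-21-11-8-10-14z"/><path data-sink="211 39" data-exterior="1" d="M231 38l-108 1 9 10 18 36 26 22 0-11 2-5 10-7 22-5 28-1-3-3z"/><path data-sink="145 485" data-exterior="1" d="M134 436l-19 10-10 9-15 27 0 4 84-1 1-31z"/><path data-sink="113 63" data-exterior="0" d="M123 38l-45 0-15 9-12-1 30 21 15 7 26 6 25 2-15-33z"/><path data-sink="463 119" data-exterior="1" d="M463 76l-8 10-17 11 6 33 8 12 10 4 2 0z"/>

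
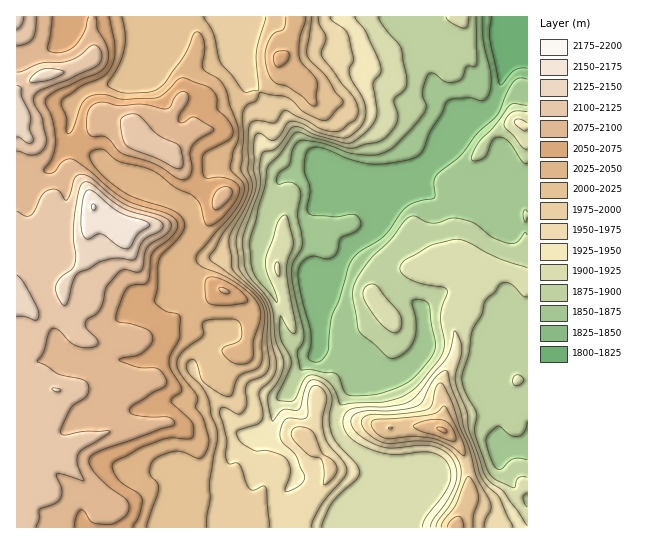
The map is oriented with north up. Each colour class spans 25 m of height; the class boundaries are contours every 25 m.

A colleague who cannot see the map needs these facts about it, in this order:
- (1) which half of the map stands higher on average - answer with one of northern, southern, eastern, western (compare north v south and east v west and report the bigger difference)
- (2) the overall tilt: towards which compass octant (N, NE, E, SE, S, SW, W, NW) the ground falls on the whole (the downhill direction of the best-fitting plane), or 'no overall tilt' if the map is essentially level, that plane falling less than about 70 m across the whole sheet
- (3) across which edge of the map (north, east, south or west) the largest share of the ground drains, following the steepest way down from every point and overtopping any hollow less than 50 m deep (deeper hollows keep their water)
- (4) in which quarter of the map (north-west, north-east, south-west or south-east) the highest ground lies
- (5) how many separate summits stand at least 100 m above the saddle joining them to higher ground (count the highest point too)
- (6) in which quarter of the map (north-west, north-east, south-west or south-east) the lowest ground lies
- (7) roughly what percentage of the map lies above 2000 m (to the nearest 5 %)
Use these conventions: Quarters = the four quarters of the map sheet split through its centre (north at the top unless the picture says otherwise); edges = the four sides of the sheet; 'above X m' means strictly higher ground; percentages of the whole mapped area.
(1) Taken as a whole, the western half is higher than the eastern.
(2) On the whole the ground falls towards the east.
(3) The largest share of the runoff leaves by the eastern edge.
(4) Look to the north-west quarter for the highest ground.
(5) There are 2 summits with 100 m or more of prominence.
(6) Look to the north-east quarter for the lowest ground.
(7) Roughly 45 % of the ground is higher than 2000 m.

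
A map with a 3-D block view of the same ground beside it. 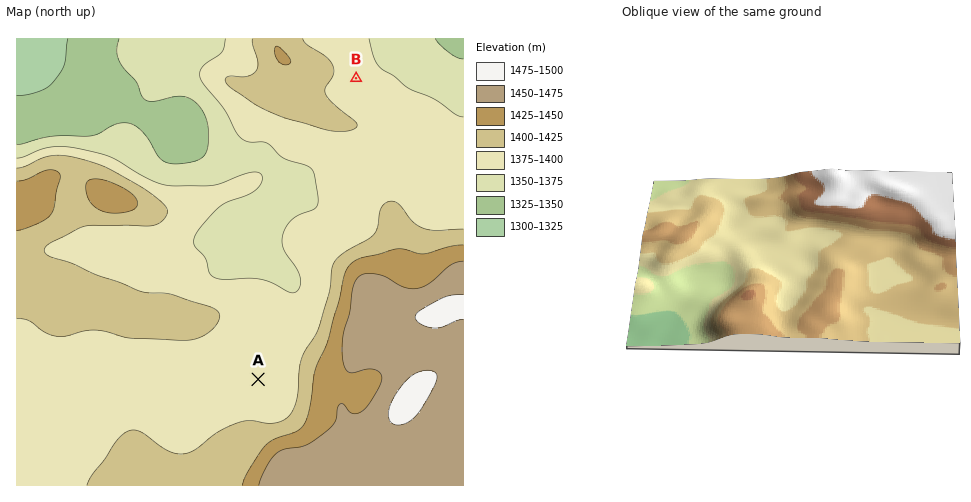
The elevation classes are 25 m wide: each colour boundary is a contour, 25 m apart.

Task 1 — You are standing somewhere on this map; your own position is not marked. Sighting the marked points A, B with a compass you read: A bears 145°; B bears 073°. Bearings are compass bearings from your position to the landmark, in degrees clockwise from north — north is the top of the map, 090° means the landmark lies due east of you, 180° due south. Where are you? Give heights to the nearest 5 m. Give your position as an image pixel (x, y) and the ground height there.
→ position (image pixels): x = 102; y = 156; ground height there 1380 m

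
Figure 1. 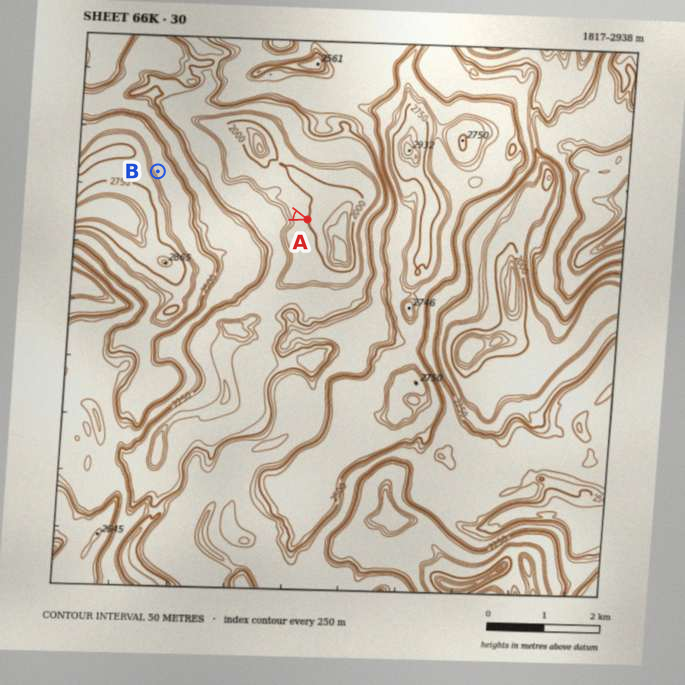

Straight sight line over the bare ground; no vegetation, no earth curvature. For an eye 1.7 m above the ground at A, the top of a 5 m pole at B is hidden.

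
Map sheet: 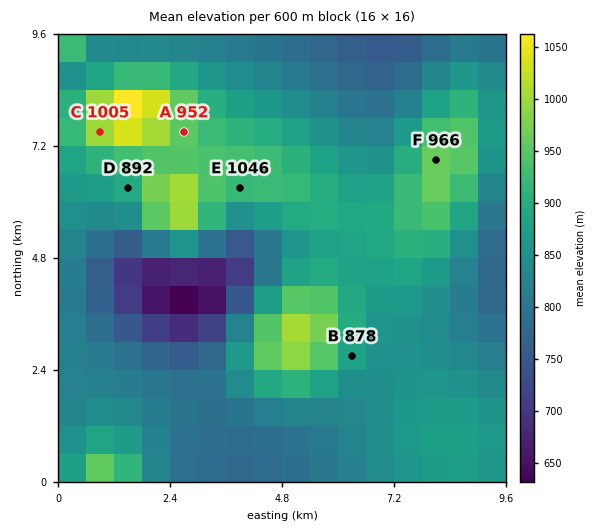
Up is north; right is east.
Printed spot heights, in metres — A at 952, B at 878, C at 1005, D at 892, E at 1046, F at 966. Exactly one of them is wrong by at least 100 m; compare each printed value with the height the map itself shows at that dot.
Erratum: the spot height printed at E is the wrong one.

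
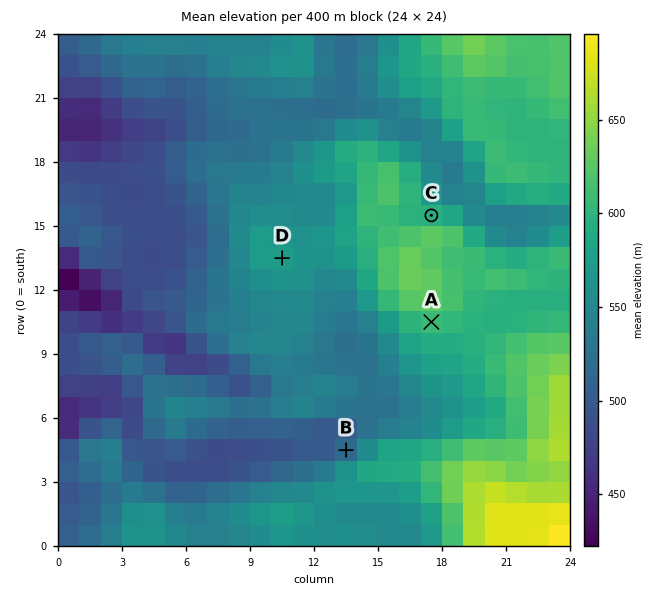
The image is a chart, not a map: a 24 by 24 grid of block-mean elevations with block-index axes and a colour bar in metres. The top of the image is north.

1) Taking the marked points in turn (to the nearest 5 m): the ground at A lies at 610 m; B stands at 515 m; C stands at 595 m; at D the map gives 575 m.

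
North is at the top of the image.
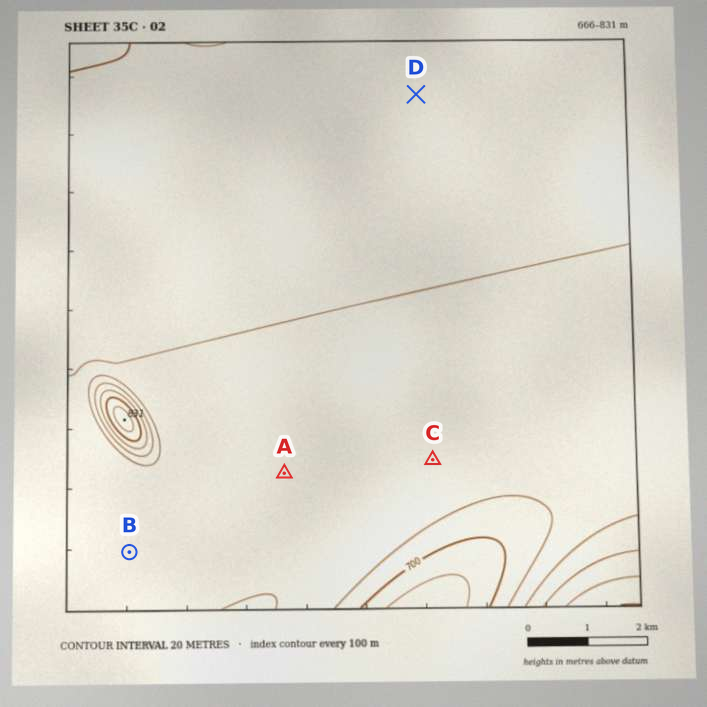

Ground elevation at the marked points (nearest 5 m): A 730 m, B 735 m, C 730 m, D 705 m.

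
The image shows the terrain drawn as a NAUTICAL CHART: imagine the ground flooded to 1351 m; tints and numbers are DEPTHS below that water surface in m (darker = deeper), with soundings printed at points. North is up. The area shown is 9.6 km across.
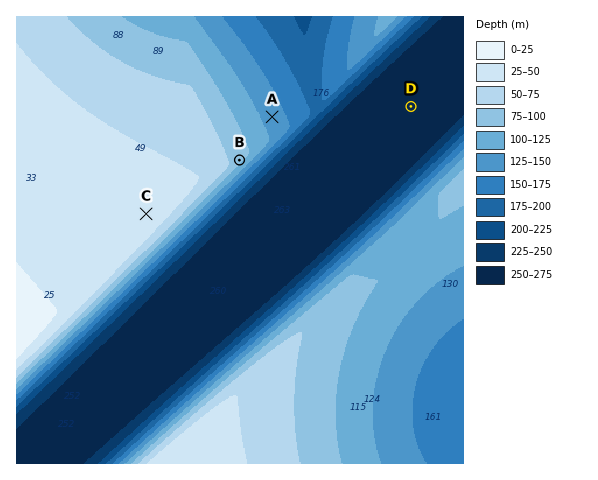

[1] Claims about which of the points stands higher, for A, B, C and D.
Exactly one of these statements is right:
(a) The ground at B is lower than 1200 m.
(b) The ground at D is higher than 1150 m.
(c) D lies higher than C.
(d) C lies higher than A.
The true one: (d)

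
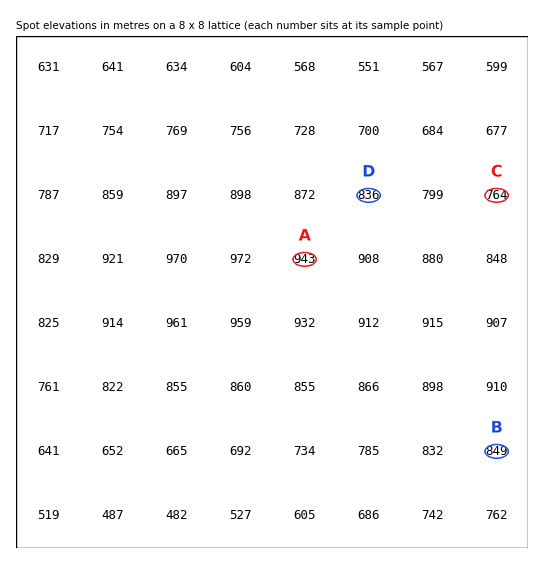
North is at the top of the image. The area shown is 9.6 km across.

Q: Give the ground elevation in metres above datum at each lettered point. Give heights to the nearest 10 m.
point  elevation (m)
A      940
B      850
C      760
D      840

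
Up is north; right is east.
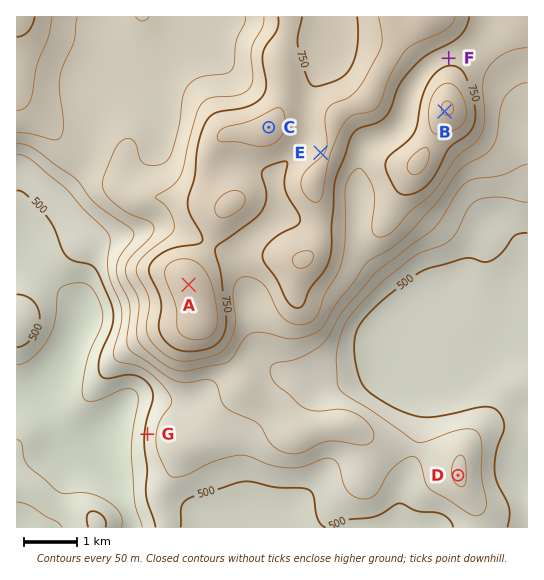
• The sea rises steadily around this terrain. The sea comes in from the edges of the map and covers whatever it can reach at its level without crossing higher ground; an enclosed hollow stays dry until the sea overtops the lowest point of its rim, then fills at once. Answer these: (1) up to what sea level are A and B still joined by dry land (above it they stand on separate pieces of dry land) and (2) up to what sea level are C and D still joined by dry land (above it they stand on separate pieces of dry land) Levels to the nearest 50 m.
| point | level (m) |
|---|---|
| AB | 750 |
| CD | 550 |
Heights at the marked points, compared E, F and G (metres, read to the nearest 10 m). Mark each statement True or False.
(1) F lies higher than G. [True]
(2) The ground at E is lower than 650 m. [False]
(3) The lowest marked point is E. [False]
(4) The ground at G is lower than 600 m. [True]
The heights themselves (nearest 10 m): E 790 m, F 740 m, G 510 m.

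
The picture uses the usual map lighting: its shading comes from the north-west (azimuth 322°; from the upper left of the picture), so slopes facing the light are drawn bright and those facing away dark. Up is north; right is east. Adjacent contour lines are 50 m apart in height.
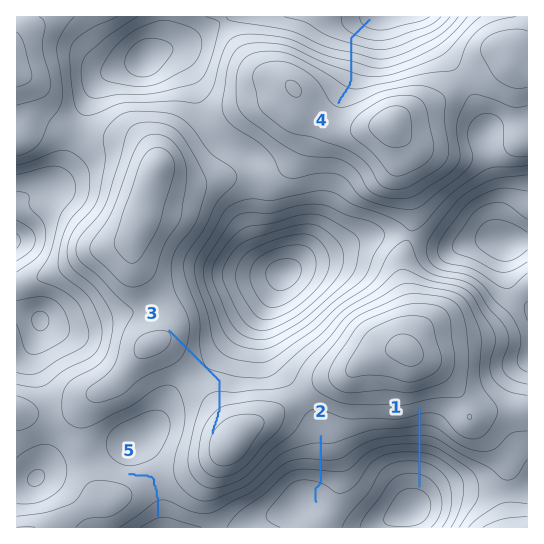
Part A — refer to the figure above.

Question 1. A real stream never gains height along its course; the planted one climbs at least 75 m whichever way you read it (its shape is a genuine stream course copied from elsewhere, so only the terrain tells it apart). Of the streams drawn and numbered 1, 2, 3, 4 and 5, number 3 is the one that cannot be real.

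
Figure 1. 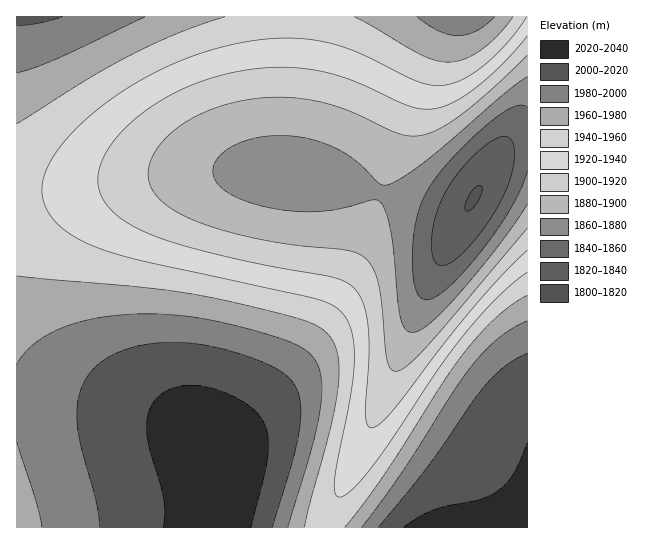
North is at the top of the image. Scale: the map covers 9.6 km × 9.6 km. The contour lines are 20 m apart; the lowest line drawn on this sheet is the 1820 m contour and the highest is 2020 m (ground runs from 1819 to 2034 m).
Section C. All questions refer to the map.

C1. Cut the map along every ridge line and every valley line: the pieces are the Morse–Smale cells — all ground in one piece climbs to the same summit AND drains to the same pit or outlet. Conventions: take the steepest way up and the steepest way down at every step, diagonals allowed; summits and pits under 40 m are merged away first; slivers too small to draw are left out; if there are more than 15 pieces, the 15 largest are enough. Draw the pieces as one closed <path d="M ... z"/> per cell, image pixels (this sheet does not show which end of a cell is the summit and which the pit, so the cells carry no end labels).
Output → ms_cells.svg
<path d="M265 172l-79 1-115 18-55 4 1 333 308-1 2-9 22-44 32-72 47-116 36-71-21 0-92-31-46-8z"/><path d="M527 16l-510 0-1 178 34-1 136-20 79-1 40 4 46 8 92 31 18 1 7-7 33-58 14-11 13-2z"/><path d="M527 139l-12 1-14 11-46 80-32 67-64 156-32 64-1 10 202-1z"/>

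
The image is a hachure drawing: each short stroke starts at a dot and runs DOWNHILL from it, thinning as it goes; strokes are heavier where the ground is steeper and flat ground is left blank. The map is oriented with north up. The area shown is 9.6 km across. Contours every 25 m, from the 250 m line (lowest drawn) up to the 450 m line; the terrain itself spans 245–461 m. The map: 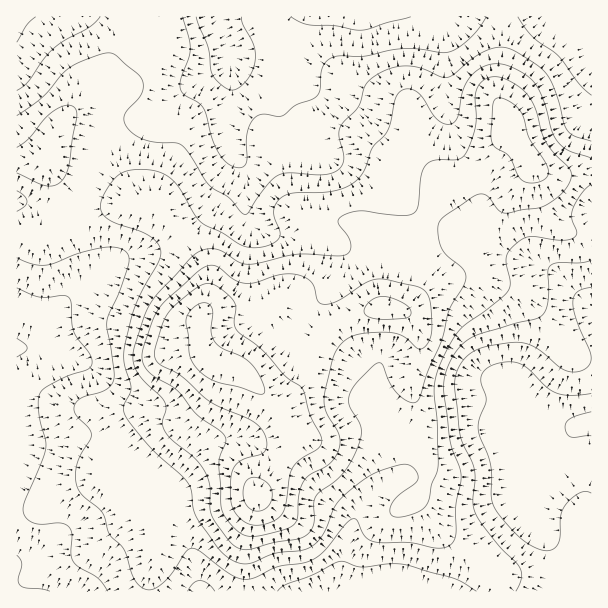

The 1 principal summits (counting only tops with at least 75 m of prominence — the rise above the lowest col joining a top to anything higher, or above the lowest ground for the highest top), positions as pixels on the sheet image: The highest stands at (215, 363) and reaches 461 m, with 216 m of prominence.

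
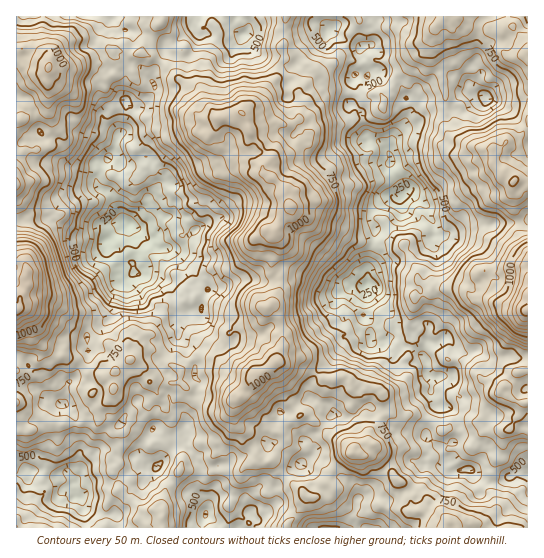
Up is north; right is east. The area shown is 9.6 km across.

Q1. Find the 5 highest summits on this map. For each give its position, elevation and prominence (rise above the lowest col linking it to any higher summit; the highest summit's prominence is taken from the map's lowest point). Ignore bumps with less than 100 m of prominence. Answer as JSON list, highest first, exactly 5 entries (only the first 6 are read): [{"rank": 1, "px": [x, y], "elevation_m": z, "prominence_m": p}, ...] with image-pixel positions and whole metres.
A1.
[{"rank": 1, "px": [291, 206], "elevation_m": 1127, "prominence_m": 453}, {"rank": 2, "px": [49, 67], "elevation_m": 1060, "prominence_m": 272}, {"rank": 3, "px": [258, 374], "elevation_m": 1040, "prominence_m": 162}, {"rank": 4, "px": [514, 181], "elevation_m": 1014, "prominence_m": 204}, {"rank": 5, "px": [353, 453], "elevation_m": 934, "prominence_m": 220}]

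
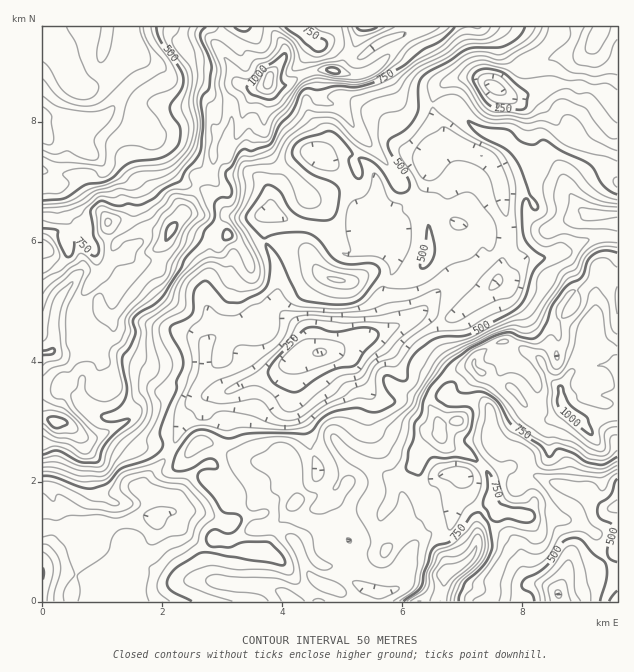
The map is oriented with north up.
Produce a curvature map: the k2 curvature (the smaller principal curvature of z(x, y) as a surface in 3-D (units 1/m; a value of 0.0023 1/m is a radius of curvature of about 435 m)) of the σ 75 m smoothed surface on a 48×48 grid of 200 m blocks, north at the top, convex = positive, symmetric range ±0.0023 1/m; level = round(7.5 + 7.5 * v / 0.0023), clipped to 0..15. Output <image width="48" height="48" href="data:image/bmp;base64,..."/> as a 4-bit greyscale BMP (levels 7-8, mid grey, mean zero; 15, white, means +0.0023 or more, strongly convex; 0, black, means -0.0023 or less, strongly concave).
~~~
<image width="48" height="48" href="data:image/bmp;base64,Qk32BAAAAAAAAHYAAAAoAAAAMAAAADAAAAABAAQAAAAAAIAEAAATCwAAEwsAABAAAAAAAAAAAAAAABEREQAiIiIAMzMzAERERABVVVUAZmZmAHd3dwCIiIgAmZmZAKqqqgC7u7sAzMzMAN3d3QDu7u4A////AGNXd3VmeHZ3dmZ1NHdVICJGU2iEdwCFd3RHiHVXmXeXh3hQeIRGYwFFQTZlIBCHZ5VGiHZViYeHZ3YFczVVRCGtdiJlV1BXZ5ZFd3d1aIdURDAWNGZYpDFZaJNFaHBGZWVkZ3ZVZmRFMRNnSHZXlyE1RrQ0aIImYzVmV4h0ZEmlV2RkV2VGZmMxN6IjaWM2pzMiIiRTZFdAOGZWd2ZYdnd1FUBGlzd2Z3hWVmQzRTI3RCR1NXZ4h2iGNTZ3p0d2MnVXdpdGVEV4WHOLVFWId2eGRVgzWVZ1RDNFMRAiM2iFR3dVRXRWdmZnVEdCRBABVkZ2ZzMllzdjd3d3NFRGhmYhEUg3MANUMlVoiDZgSWI3mId4NFd2ZHkzM1VYFaRHiFN7hVaHBoZGiHiXJIhlVIcpaFRSA1JZpyZYhkRGQKpleHmVJ6dlZWWKQjISV3VpgouGRWhUQTc0VERUOZZlZWqXaDBGiHR5M4pxAUmWU0NodlM0aId1VWaGqEBZhTeHZTQQWFSVYzVGaIZERWZ0MSZjAQBXcHlURTIzmJRCZzQhNnZVZUZjZhVjQxSIYHhFZkRjdoRHZ1VlITVmd3dFpjF2RpRpIFdFRVVTeGNoiHN4hzFFVnU4o2U4aZYyBgJ3ZYlFdjVneHKIZ3UDIiRFVIhEaoRVagFmdWcldXZVZlNnZ4liQzM0VoiFNXeVYzJnZmcnaKdkM0VWaJpzVmMQEkdlQTaGFFSIZHcWeGETNWVmVXcyNEVlQgFDJTFENGNZlYcklmVoZmNXZFQ2eIhmd2I2QVY0VJYFh4lQlVh4VEJYdTNod4mDZ4cmhRRTY1g2dTeBBkdnczJoaWBoaJqVN4hjZ2JCdhdmZgCIBIRplkE1amBnd3d4VHiGVnVDSVU2h3AoBDREVVNDWSJ3dTI1VHiGeHc3MSM6uKICBmFIiFN1NgV4lSZVZWeGeHglViEBZmFgNFYll1MtYzd3UVZWZmeGZ3gjiZRQAGVSXURlpmUEIkUgFWVXd2d2ZngUd3aIdnVkilVVe6cwIiNIiIVFZmeGd3cGYjaYh0RFlmZViWIpdTN5mYVkRUWGeHYHVHZmRBEiRWNUcwJ6dDRoiGWDOYNmeIYGZnl1QmZ3IUiVVKhjMTVnZkWAWINHiJMndmh3VGZmEjRlRnNmE0RGQzdBZ0NHd1BXdmiHZ0NBF4ZEREaHF2QhE1M3YzRGUQJWd3dmdxZ0aHZlU0ZzVZZERDWYNHZVEmiGWHNFZVdlRmVVZDeDhKVWZDeFV4ZTV2eYSUWHZUIRAWdmdTZ1ZVVlNVZVZ4c1h0N1JUiXdWZ5ciiHZFlVVVhwSHUkV3coqFIgJYl4Y2iZhySIU2c3ZqiBEQASNVUkiEACMTUyE3iHZnM2MkV6YrlDM3eXRDMgAAA3ZDIkVWd3VndTBEVGQoYQSLVIhmREMhQ0iGaIhXd3RHhwR1N3RDWgEhECd2aIZEeCBXWJhod3YogRiCeXZCWhACRABVZ4VHaIUUVohohmcXcGhlh3Q2UwNjRFIEZ4RJdohhNXiA=="/>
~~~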